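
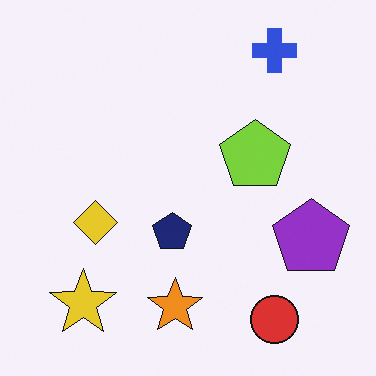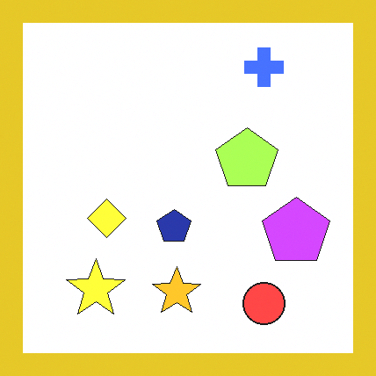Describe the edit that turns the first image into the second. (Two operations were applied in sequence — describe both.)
It was substantially brightened, then framed with a yellow border.

Every pixel — background and shapes alike — is uniformly brightened. A solid yellow frame runs around the edge of the second image, with the content slightly shrunk inside it.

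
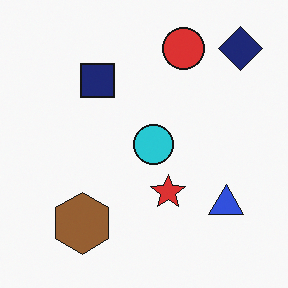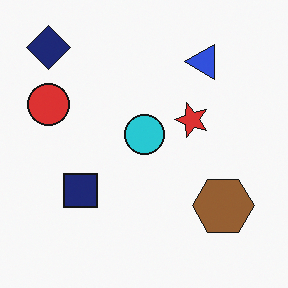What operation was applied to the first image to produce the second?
The second image is the first rotated 90° counter-clockwise.

The navy diamond sits in the top-right of the first image and the top-left of the second — consistent with a whole-image 90° counter-clockwise rotation.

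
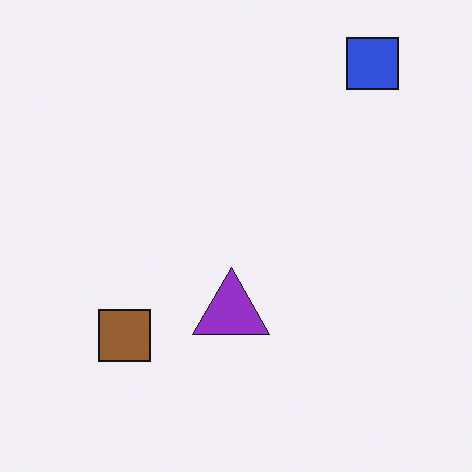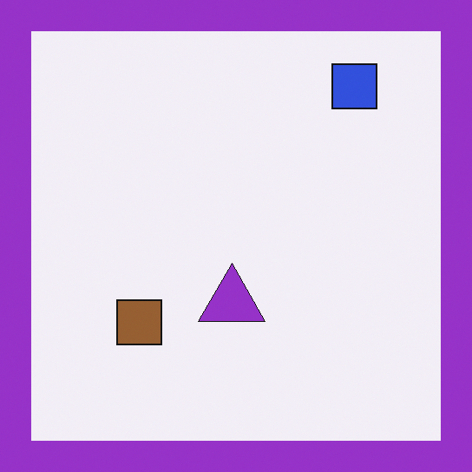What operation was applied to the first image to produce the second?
Framed with a purple border.

A solid purple frame runs around the edge of the second image, with the content slightly shrunk inside it.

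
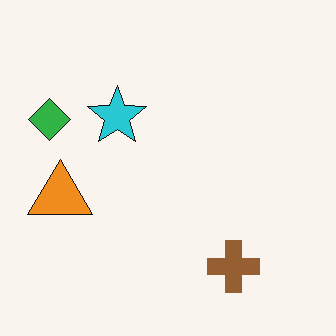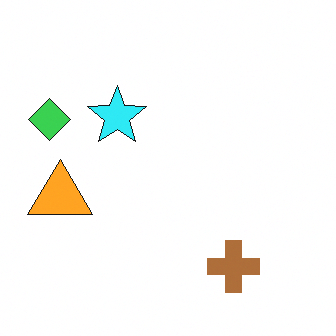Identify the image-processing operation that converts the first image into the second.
It was slightly brightened.

Every pixel — background and shapes alike — is uniformly brightened.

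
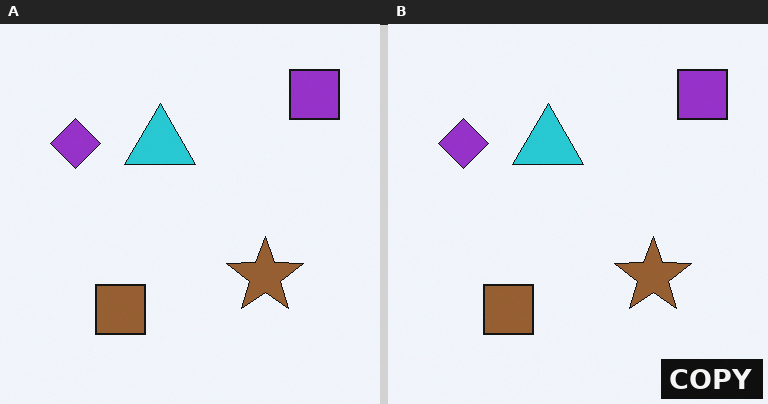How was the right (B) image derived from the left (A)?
The transformation is: watermarked with the text "COPY" in the lower-right corner.

A dark label reading "COPY" appears in the lower-right corner.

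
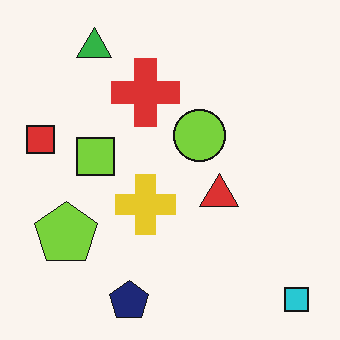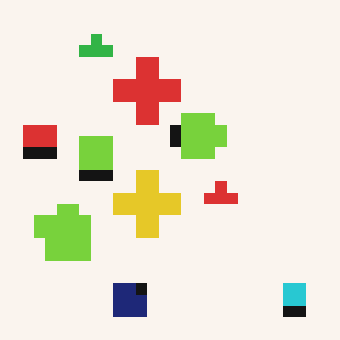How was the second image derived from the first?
The transformation is: coarsely pixelated.

Shapes are reduced to large square blocks; fine edges and outlines are lost — a downscale-then-upscale (mosaic) effect.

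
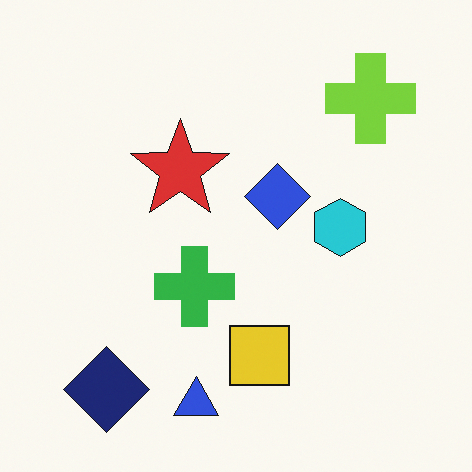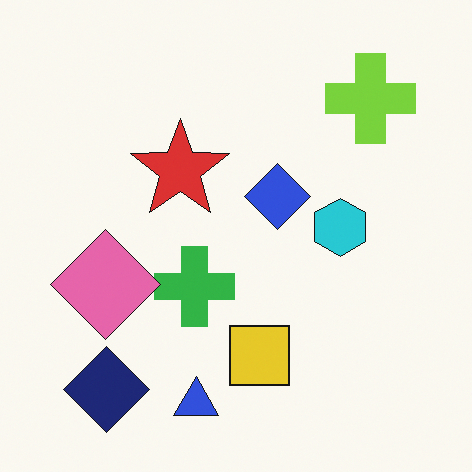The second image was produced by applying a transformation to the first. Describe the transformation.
The transformation is: overlaid with an additional pink diamond.

A pink diamond appears in the second image that is absent from the first.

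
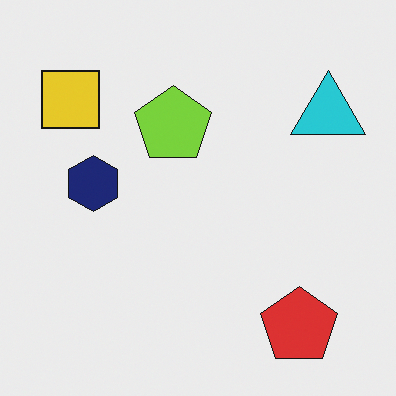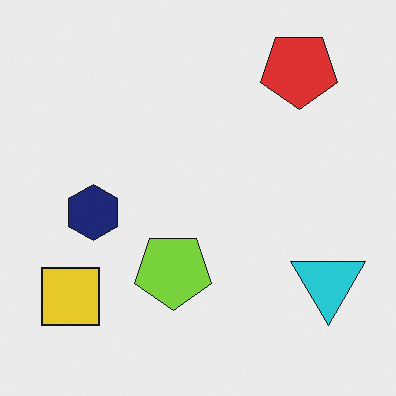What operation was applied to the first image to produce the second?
Flipped vertically (top ↔ bottom).

The red pentagon is in the bottom-right of the first image and the top-right of the second — shapes on opposite sides of the horizontal midline have swapped in a mirror flip.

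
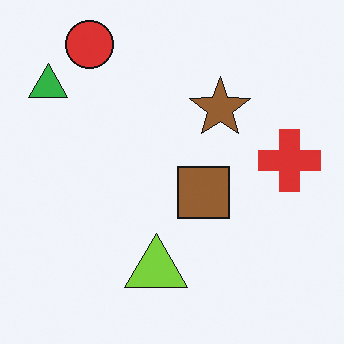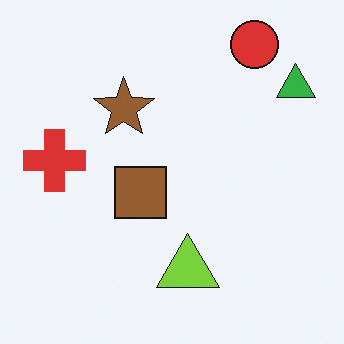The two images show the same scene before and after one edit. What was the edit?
The transformation is: flipped horizontally (left ↔ right).

The green triangle is in the top-left of the first image and the top-right of the second — shapes on opposite sides of the vertical midline have swapped in a mirror flip.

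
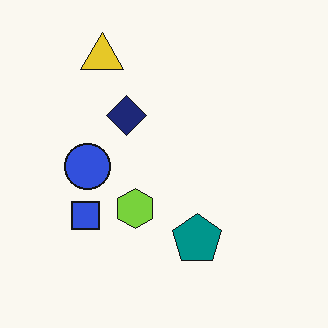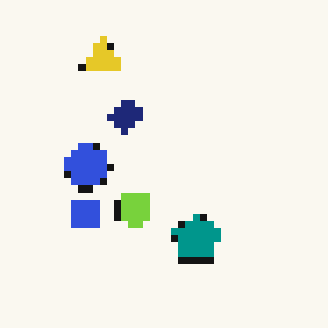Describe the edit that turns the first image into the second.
Moderately pixelated.

Shapes are reduced to large square blocks; fine edges and outlines are lost — a downscale-then-upscale (mosaic) effect.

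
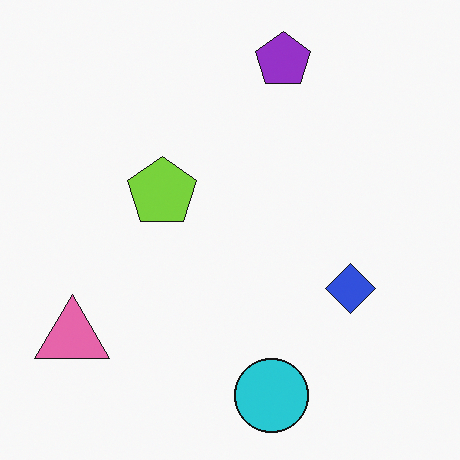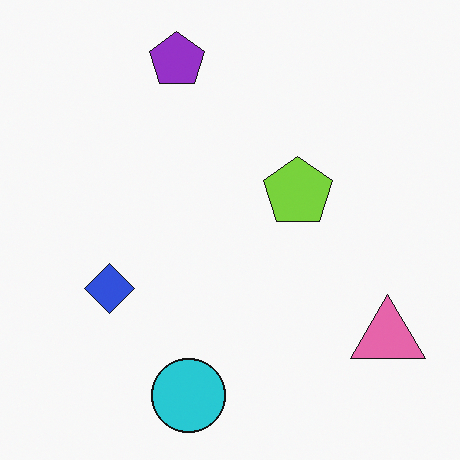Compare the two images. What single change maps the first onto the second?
The second image is the first flipped horizontally (left ↔ right).

The pink triangle is in the bottom-left of the first image and the bottom-right of the second — shapes on opposite sides of the vertical midline have swapped in a mirror flip.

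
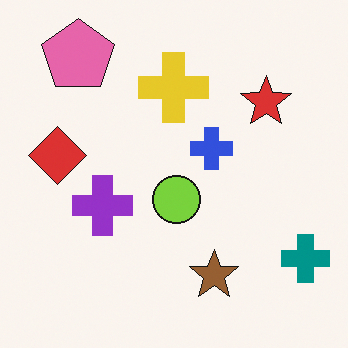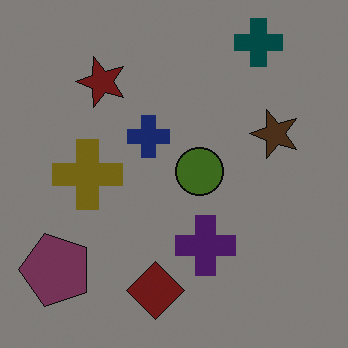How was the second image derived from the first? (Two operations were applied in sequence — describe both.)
The transformation is: substantially darkened, then rotated 90° counter-clockwise.

Every pixel — background and shapes alike — is uniformly darkened. The teal cross sits in the bottom-right of the first image and the top-right of the second — consistent with a whole-image 90° counter-clockwise rotation.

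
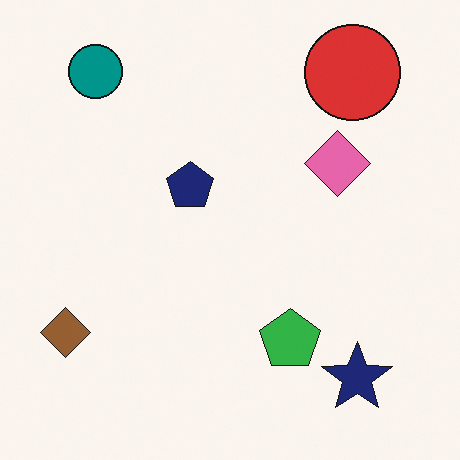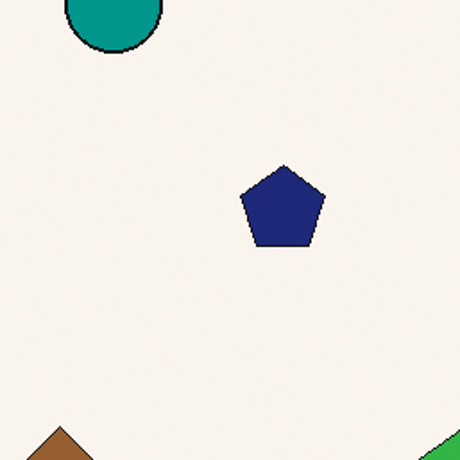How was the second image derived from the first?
This is the original image cropped tightly and scaled back up.

The visible shapes are larger and the field of view is narrower; shapes near the original edges may be partly or wholly outside the frame — a crop-and-rescale.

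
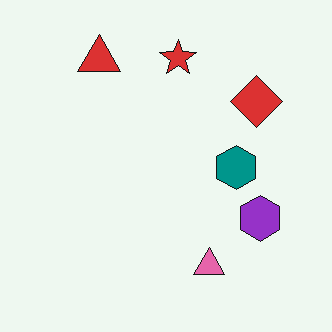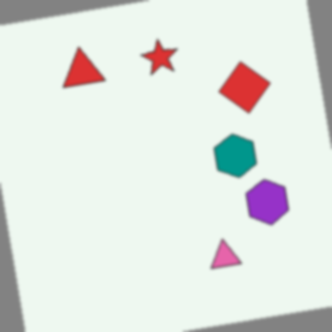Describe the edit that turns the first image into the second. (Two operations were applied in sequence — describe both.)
The second image is the first rotated counter-clockwise by a small amount, then lightly blurred.

Every shape is tilted by the same angle and the image corners show triangular fill wedges — a whole-image rotation by a non-right angle. Shape edges and outlines are uniformly softened across the whole image.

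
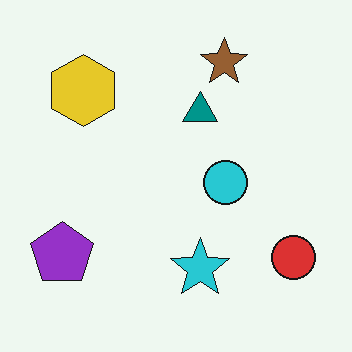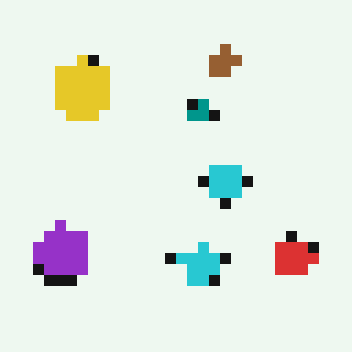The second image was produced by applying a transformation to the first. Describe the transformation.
Coarsely pixelated.

Shapes are reduced to large square blocks; fine edges and outlines are lost — a downscale-then-upscale (mosaic) effect.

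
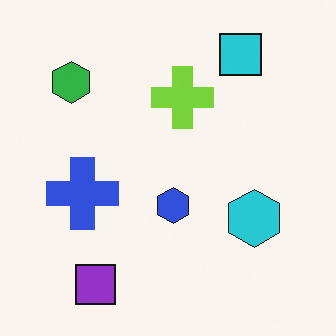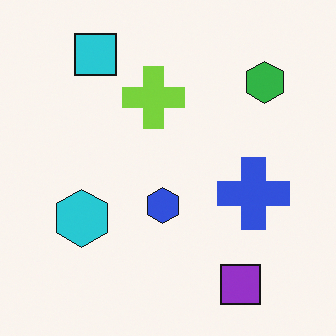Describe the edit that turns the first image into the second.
The second image is the first flipped horizontally (left ↔ right).

The green hexagon is in the top-left of the first image and the top-right of the second — shapes on opposite sides of the vertical midline have swapped in a mirror flip.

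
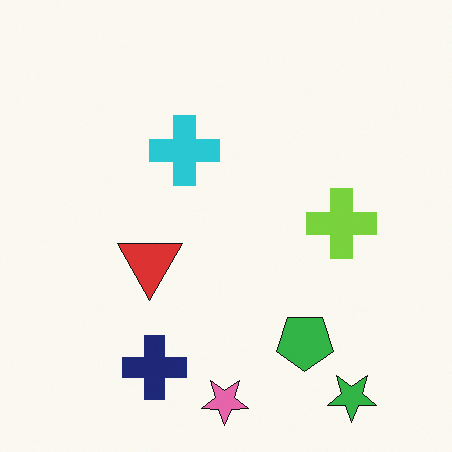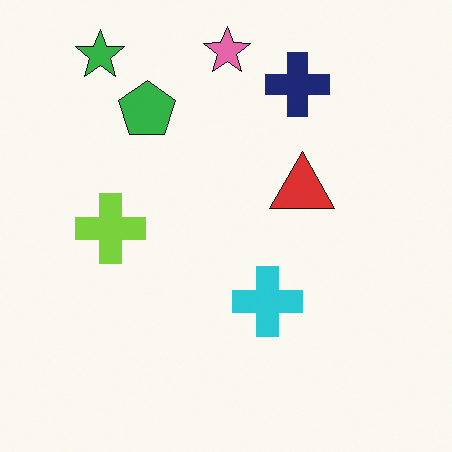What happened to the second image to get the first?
The image was rotated 180°.

The green star sits in the top-left of the second image and the bottom-right of the first — consistent with a whole-image 180° rotation.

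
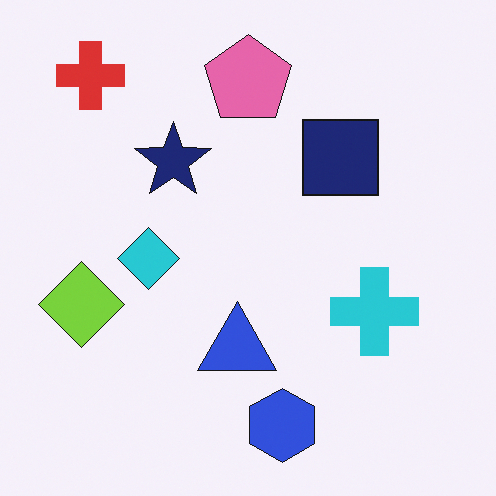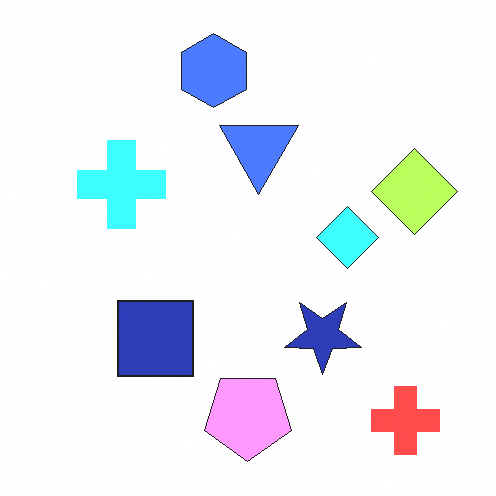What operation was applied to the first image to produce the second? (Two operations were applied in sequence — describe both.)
This is the original image substantially brightened, then rotated 180°.

Every pixel — background and shapes alike — is uniformly brightened. The red cross sits in the top-left of the first image and the bottom-right of the second — consistent with a whole-image 180° rotation.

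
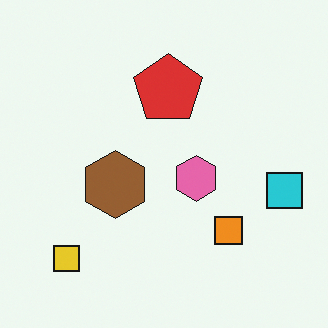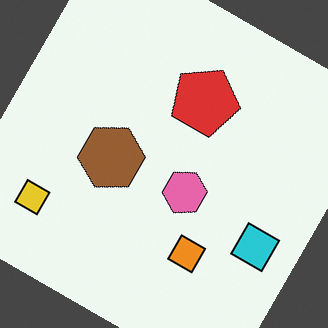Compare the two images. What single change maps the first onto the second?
This is the original image rotated clockwise by a clearly visible amount.

Every shape is tilted by the same angle and the image corners show triangular fill wedges — a whole-image rotation by a non-right angle.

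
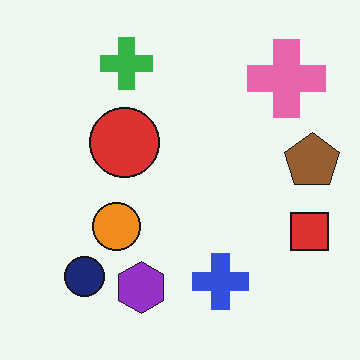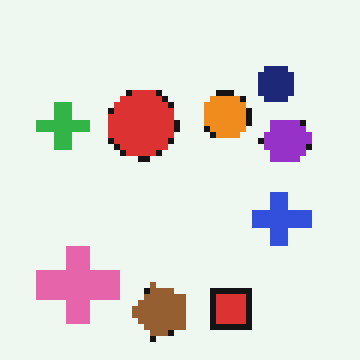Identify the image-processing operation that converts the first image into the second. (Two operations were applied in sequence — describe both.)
The second image is the first transposed (reflected across the top-left ↔ bottom-right diagonal), then pixelated into visible square blocks.

Shapes have swapped their row and column positions — what was in the top-right is now in the bottom-left — a diagonal reflection. Shapes are reduced to large square blocks; fine edges and outlines are lost — a downscale-then-upscale (mosaic) effect.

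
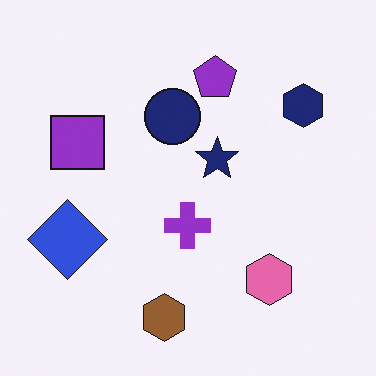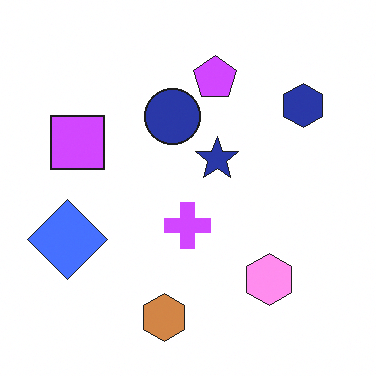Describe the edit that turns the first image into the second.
It was brightened a lot.

Every pixel — background and shapes alike — is uniformly brightened.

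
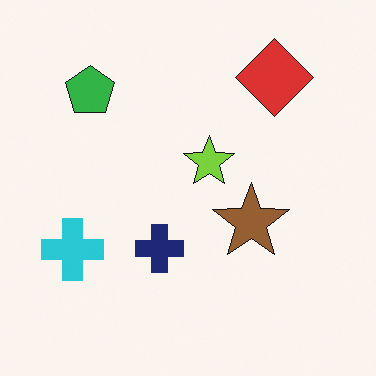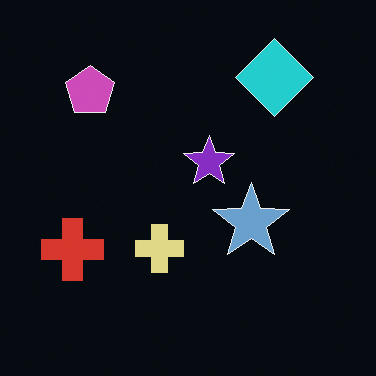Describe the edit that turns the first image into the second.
Color-inverted (negative).

The light background has become dark and every shape's color is its complement — a photographic negative.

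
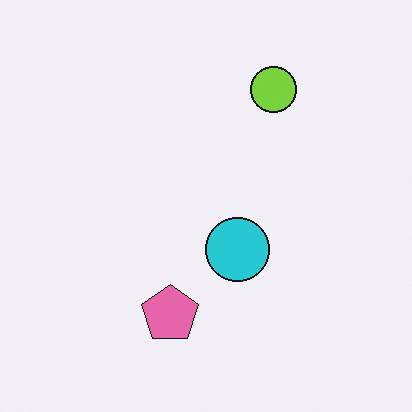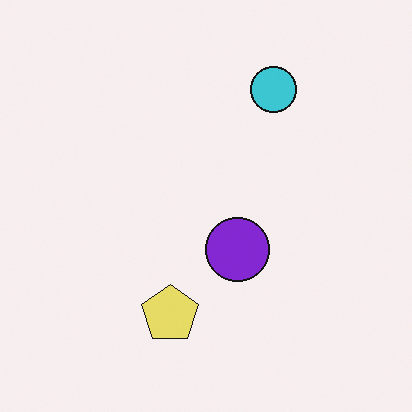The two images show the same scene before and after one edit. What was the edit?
This is the original image hue-shifted noticeably.

Every shape's color has rotated by the same amount around the hue wheel — a uniform hue shift.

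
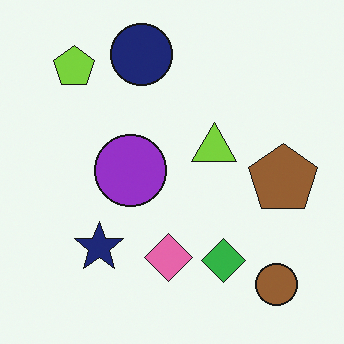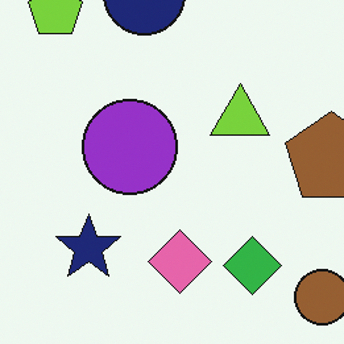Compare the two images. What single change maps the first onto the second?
It was cropped to a modestly smaller region and rescaled.

The visible shapes are larger and the field of view is narrower; shapes near the original edges may be partly or wholly outside the frame — a crop-and-rescale.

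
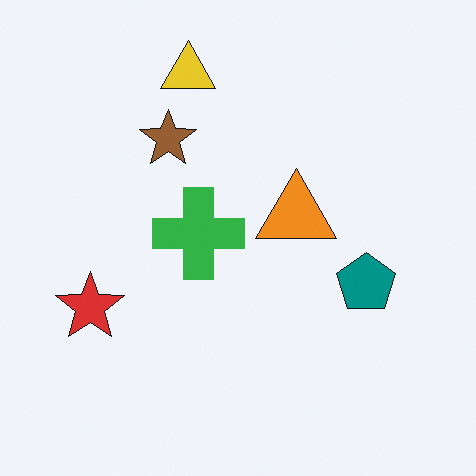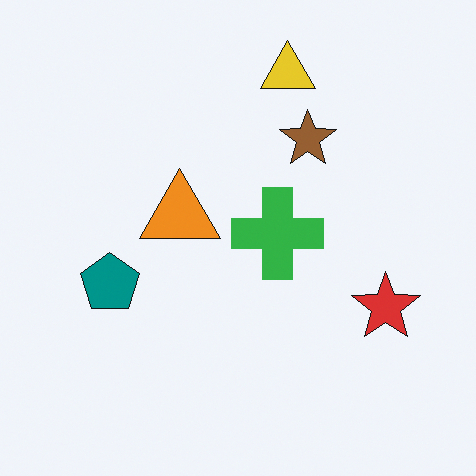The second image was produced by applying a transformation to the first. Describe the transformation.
This is the original image flipped horizontally (left ↔ right).

The red star is in the left of the first image and the right of the second — shapes on opposite sides of the vertical midline have swapped in a mirror flip.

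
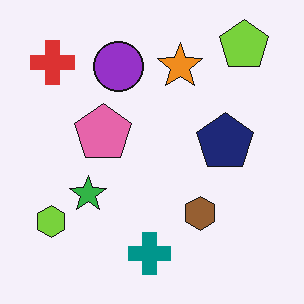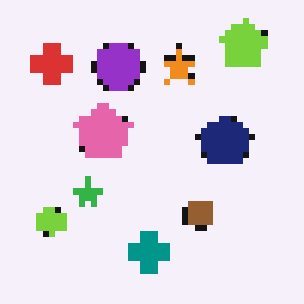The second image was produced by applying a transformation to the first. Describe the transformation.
It was pixelated into visible square blocks.

Shapes are reduced to large square blocks; fine edges and outlines are lost — a downscale-then-upscale (mosaic) effect.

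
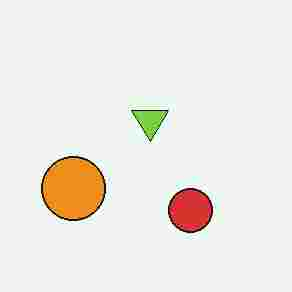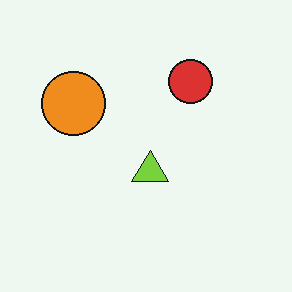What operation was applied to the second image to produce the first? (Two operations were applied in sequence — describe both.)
The transformation is: flipped vertically (top ↔ bottom), then heavily JPEG-compressed with obvious blocking artifacts.

The red circle is in the top of the second image and the bottom of the first — shapes on opposite sides of the horizontal midline have swapped in a mirror flip. Blocky 8×8 compression artifacts appear around shape edges and the flat background shows ringing — characteristic JPEG degradation.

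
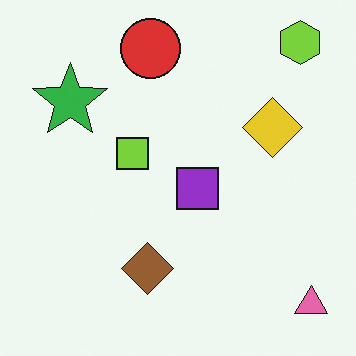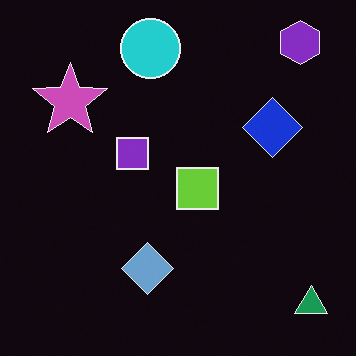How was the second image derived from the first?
Color-inverted (negative).

The light background has become dark and every shape's color is its complement — a photographic negative.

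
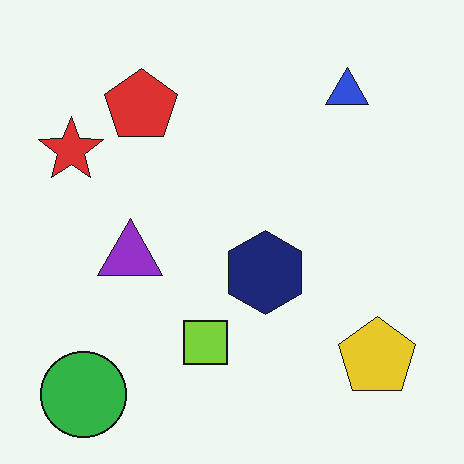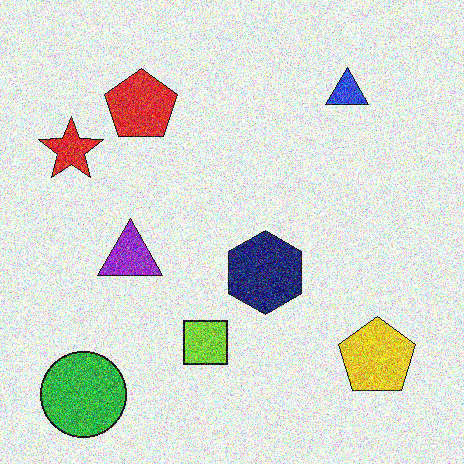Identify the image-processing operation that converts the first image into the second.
The image was degraded with heavy additive noise.

Random speckle covers the whole image, including the flat background.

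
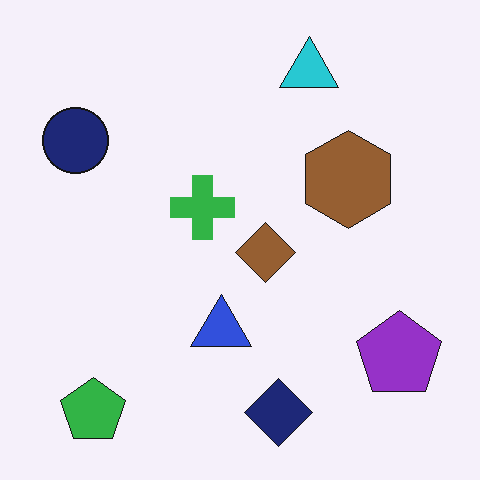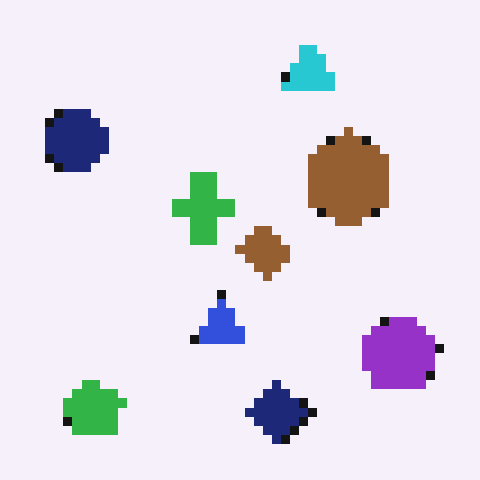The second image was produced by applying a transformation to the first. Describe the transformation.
This is the original image coarsely pixelated.

Shapes are reduced to large square blocks; fine edges and outlines are lost — a downscale-then-upscale (mosaic) effect.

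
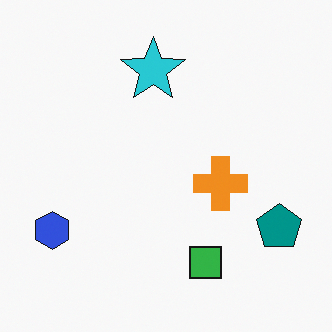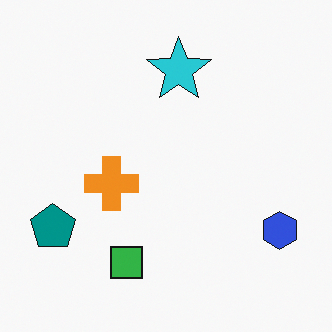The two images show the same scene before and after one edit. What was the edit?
It was flipped horizontally (left ↔ right).

The blue hexagon is in the bottom-left of the first image and the bottom-right of the second — shapes on opposite sides of the vertical midline have swapped in a mirror flip.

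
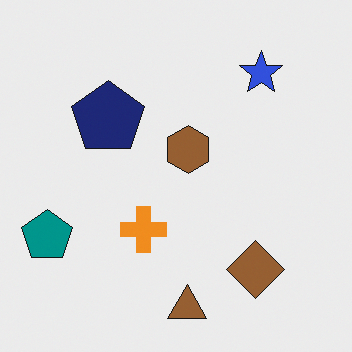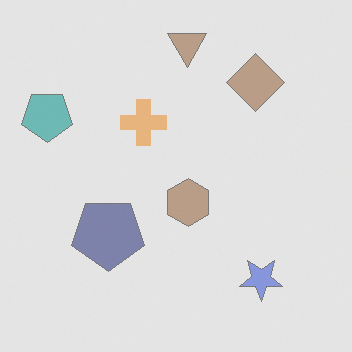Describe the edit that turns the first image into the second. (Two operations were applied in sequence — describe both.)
The second image is the first given much lower contrast, then flipped vertically (top ↔ bottom).

Tones are pushed toward mid-grey across the whole image — a global contrast change. The brown triangle is in the bottom of the first image and the top of the second — shapes on opposite sides of the horizontal midline have swapped in a mirror flip.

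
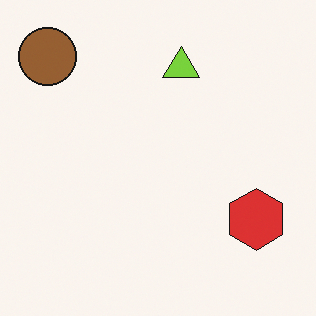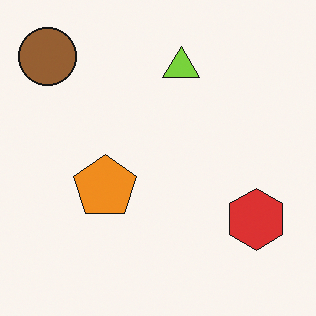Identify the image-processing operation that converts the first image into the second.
The second image is the first overlaid with an additional orange pentagon.

An orange pentagon appears in the second image that is absent from the first.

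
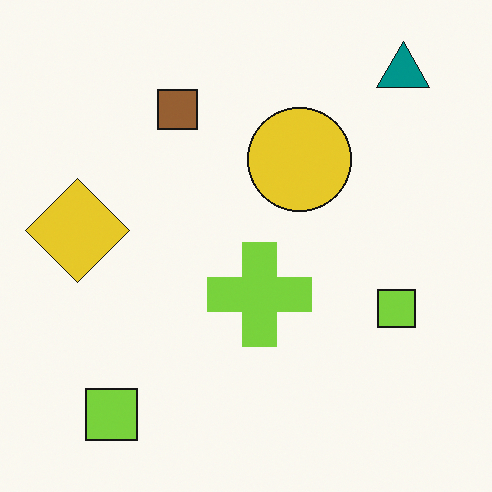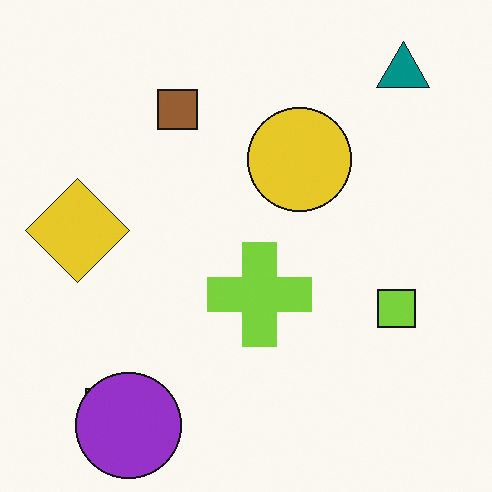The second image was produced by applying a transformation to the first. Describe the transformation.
Overlaid with an additional purple circle.

A purple circle appears in the second image that is absent from the first.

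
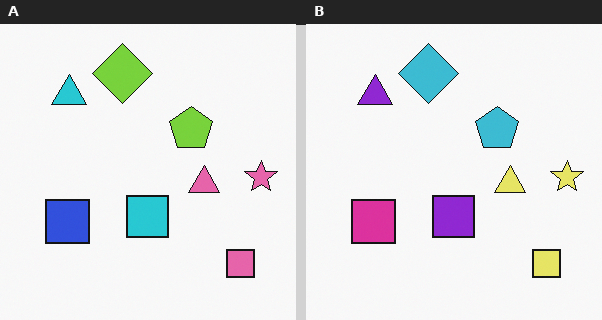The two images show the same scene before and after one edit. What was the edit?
Hue-shifted noticeably.

Every shape's color has rotated by the same amount around the hue wheel — a uniform hue shift.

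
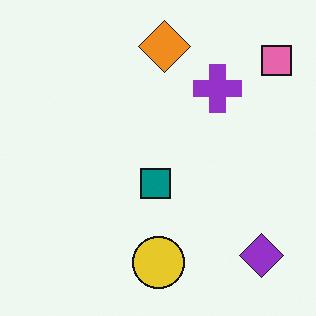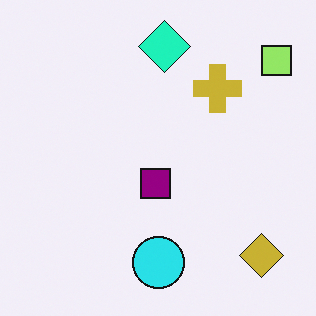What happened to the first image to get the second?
The transformation is: hue-shifted noticeably.

Every shape's color has rotated by the same amount around the hue wheel — a uniform hue shift.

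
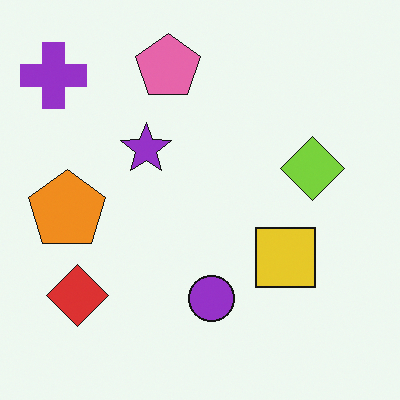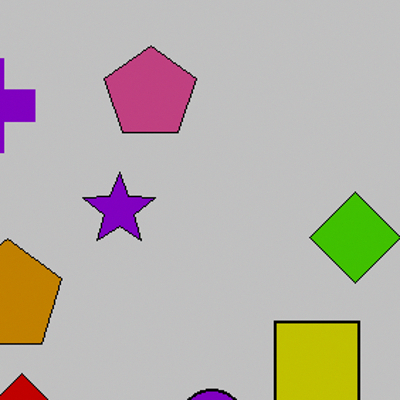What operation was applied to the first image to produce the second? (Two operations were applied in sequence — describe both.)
The transformation is: heavily posterized to just a handful of flat colors, then cropped slightly and scaled back up.

Each flat color has snapped to a coarser quantized level — most visibly, the near-white background has dropped to a flat grey. The visible shapes are larger and the field of view is narrower; shapes near the original edges may be partly or wholly outside the frame — a crop-and-rescale.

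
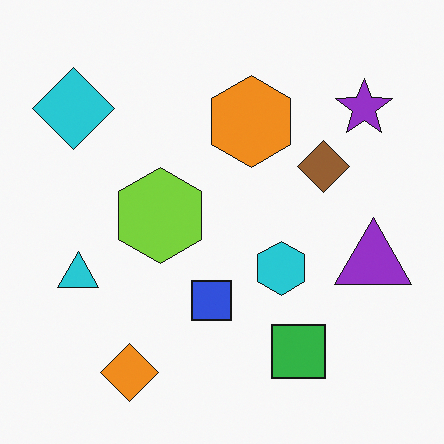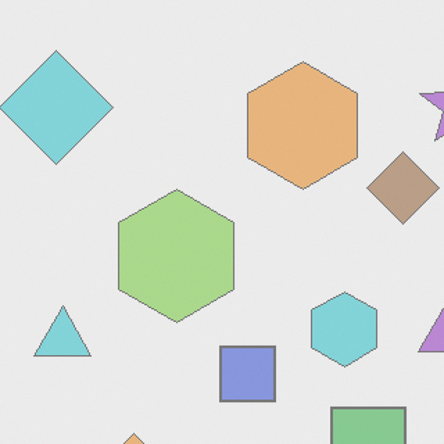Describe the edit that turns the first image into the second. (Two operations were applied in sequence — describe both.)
Cropped slightly and scaled back up, then given much lower contrast.

The visible shapes are larger and the field of view is narrower; shapes near the original edges may be partly or wholly outside the frame — a crop-and-rescale. Tones are pushed toward mid-grey across the whole image — a global contrast change.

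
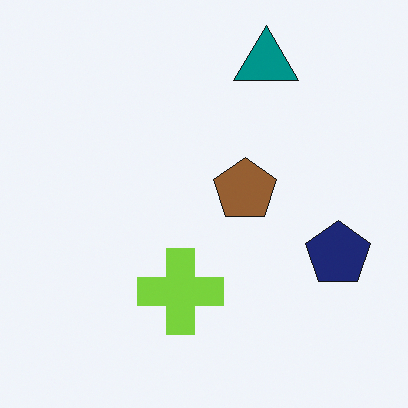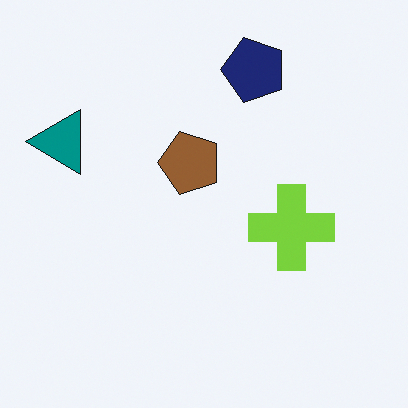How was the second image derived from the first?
The transformation is: rotated 90° counter-clockwise.

The teal triangle sits in the top of the first image and the left of the second — consistent with a whole-image 90° counter-clockwise rotation.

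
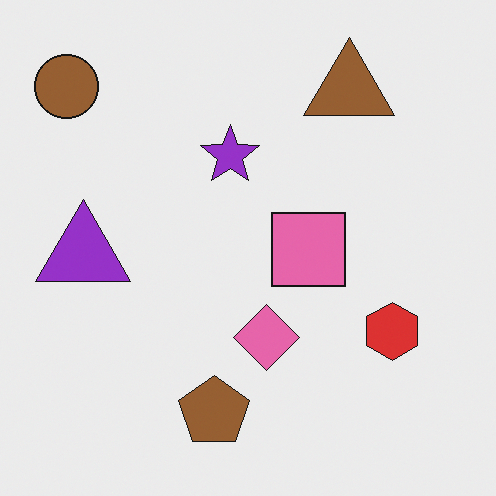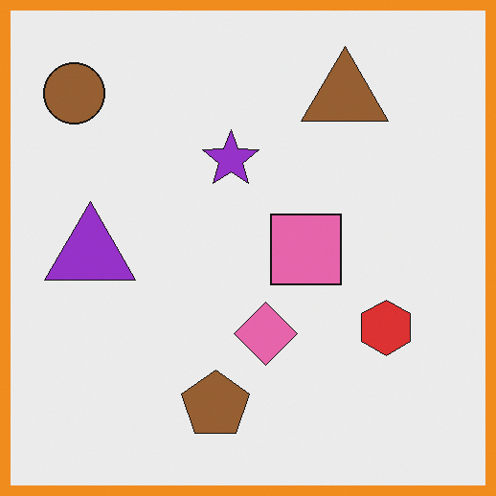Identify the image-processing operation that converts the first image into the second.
The image was framed with a orange border.

A solid orange frame runs around the edge of the second image, with the content slightly shrunk inside it.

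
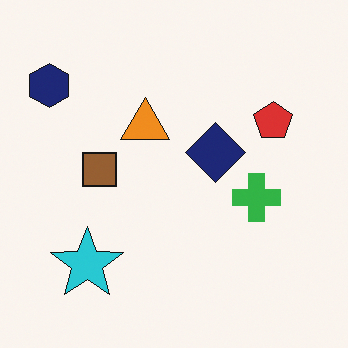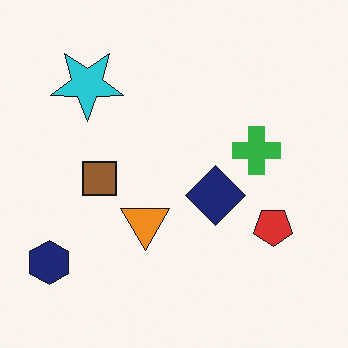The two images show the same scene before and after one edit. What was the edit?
It was flipped vertically (top ↔ bottom).

The cyan star is in the bottom-left of the first image and the top-left of the second — shapes on opposite sides of the horizontal midline have swapped in a mirror flip.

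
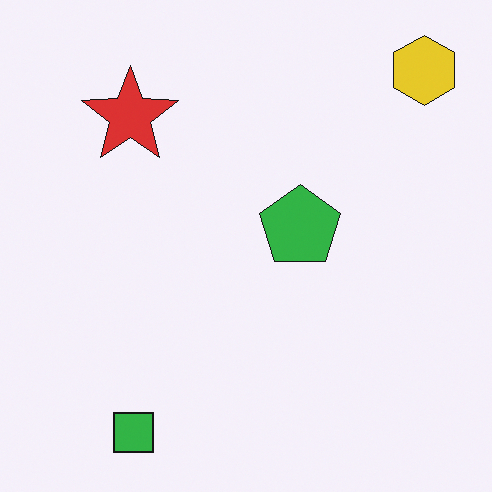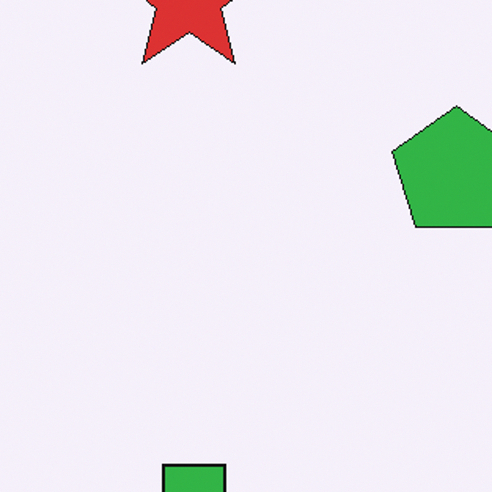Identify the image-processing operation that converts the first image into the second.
This is the original image cropped slightly and scaled back up.

The visible shapes are larger and the field of view is narrower; shapes near the original edges may be partly or wholly outside the frame — a crop-and-rescale.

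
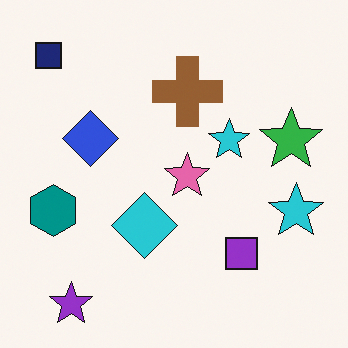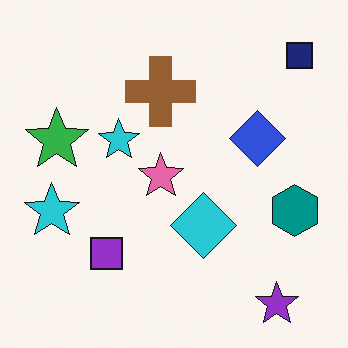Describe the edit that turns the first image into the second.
The transformation is: flipped horizontally (left ↔ right).

The navy square is in the top-left of the first image and the top-right of the second — shapes on opposite sides of the vertical midline have swapped in a mirror flip.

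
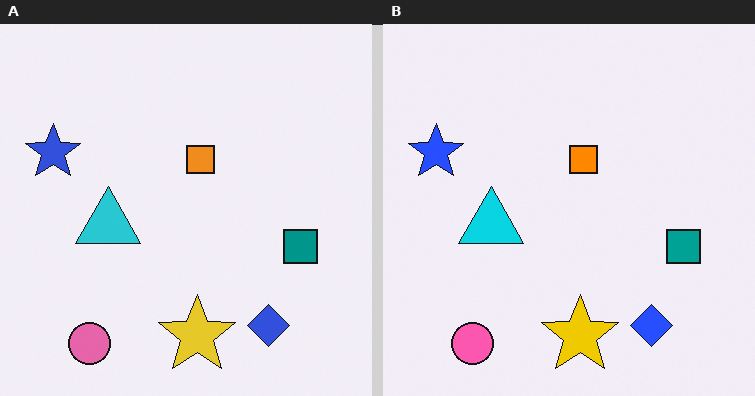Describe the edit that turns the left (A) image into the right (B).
Slightly oversaturated.

All colors are more vivid — a global saturation change.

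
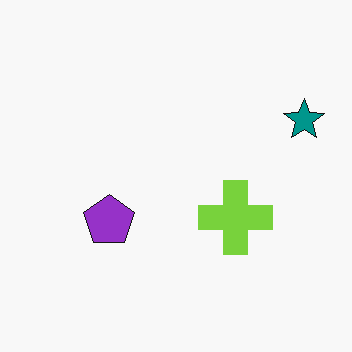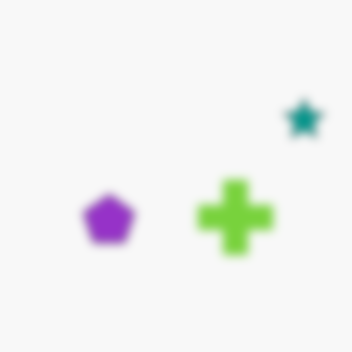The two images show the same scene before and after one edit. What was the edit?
The transformation is: strongly gaussian-blurred.

Shape edges and outlines are uniformly softened across the whole image.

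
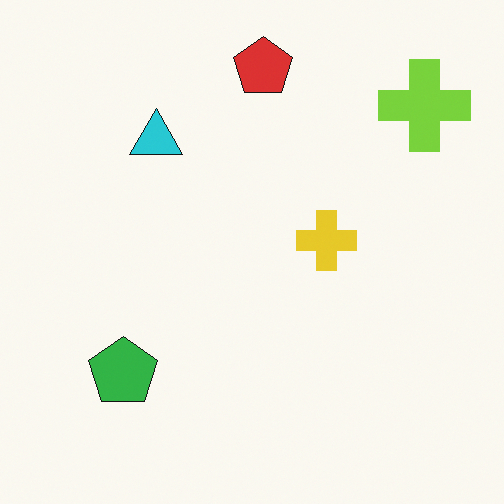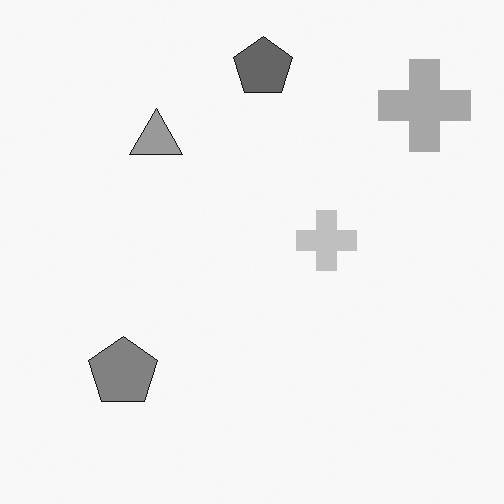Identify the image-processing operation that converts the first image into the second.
Converted to grayscale.

All color is removed — every shape is now a shade of grey.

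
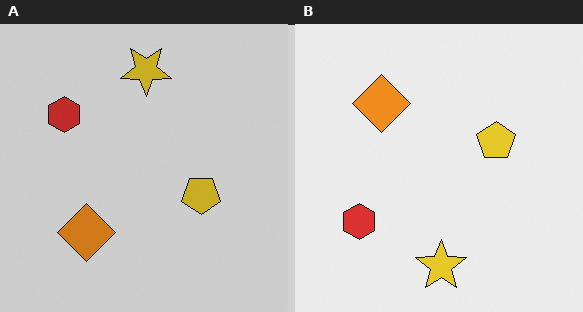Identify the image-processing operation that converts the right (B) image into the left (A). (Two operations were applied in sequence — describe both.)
The transformation is: darkened a little, then flipped vertically (top ↔ bottom).

Every pixel — background and shapes alike — is uniformly darkened. The yellow star is in the bottom of the right (B) image and the top of the left (A) — shapes on opposite sides of the horizontal midline have swapped in a mirror flip.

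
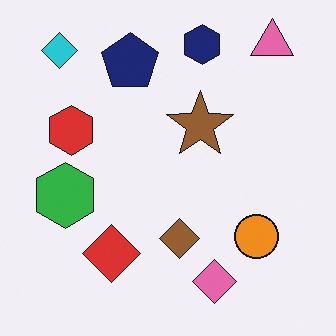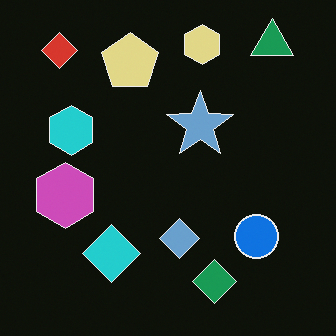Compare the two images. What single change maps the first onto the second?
Color-inverted (negative).

The light background has become dark and every shape's color is its complement — a photographic negative.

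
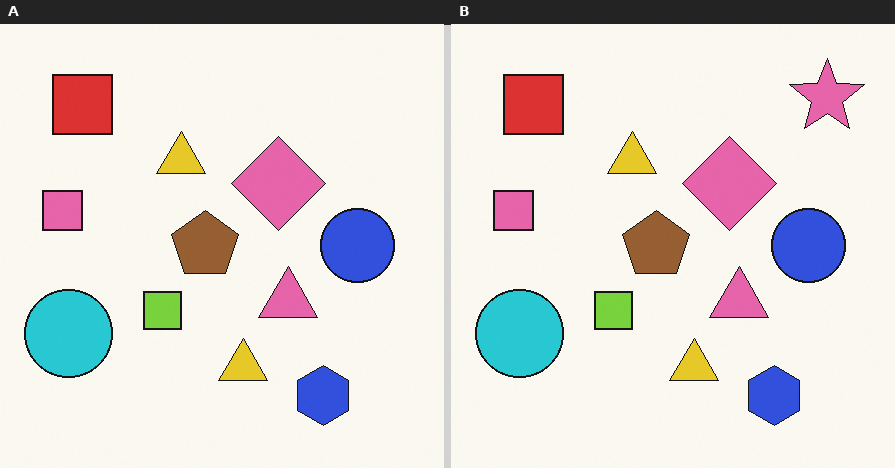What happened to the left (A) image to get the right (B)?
This is the original image overlaid with an additional pink star.

A pink star appears in the right (B) image that is absent from the left (A).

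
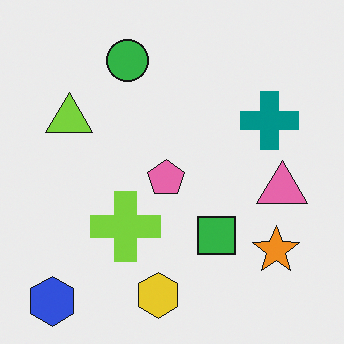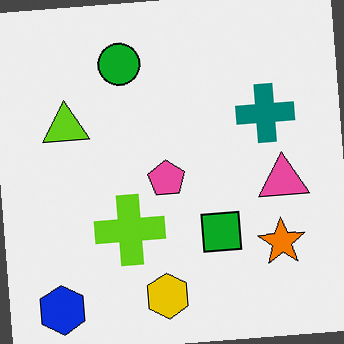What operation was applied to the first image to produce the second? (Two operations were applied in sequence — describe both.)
The second image is the first given slightly increased contrast, then rotated counter-clockwise by a slight angle.

Tones are pushed away from mid-grey across the whole image — a global contrast change. Every shape is tilted by the same angle and the image corners show triangular fill wedges — a whole-image rotation by a non-right angle.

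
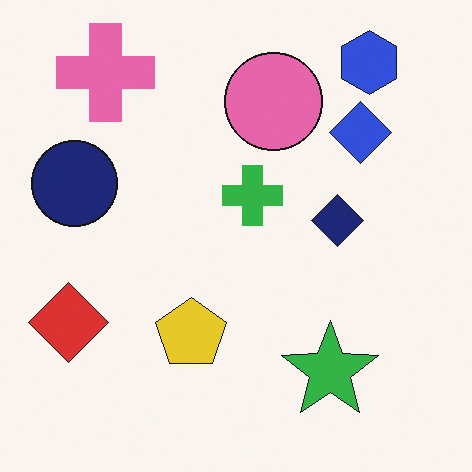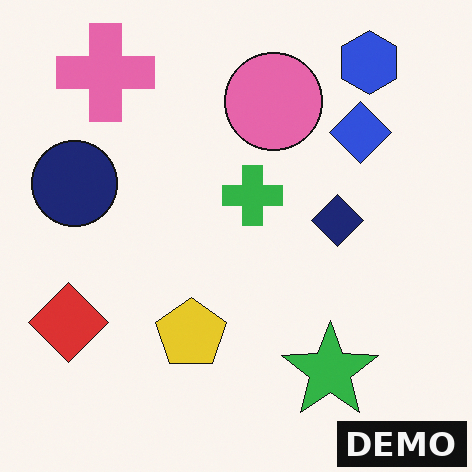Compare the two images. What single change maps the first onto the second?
The second image is the first watermarked with the text "DEMO" in the lower-right corner.

A dark label reading "DEMO" appears in the lower-right corner.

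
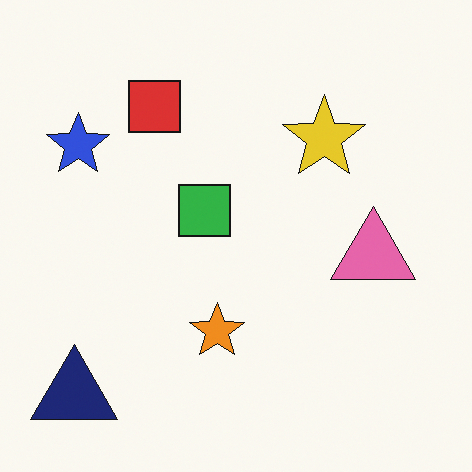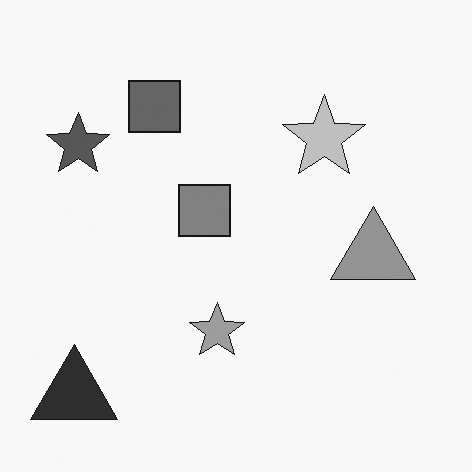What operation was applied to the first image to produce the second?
The second image is the first converted to grayscale.

All color is removed — every shape is now a shade of grey.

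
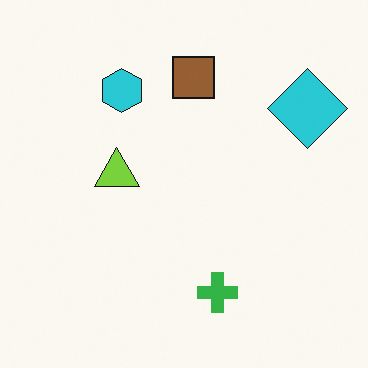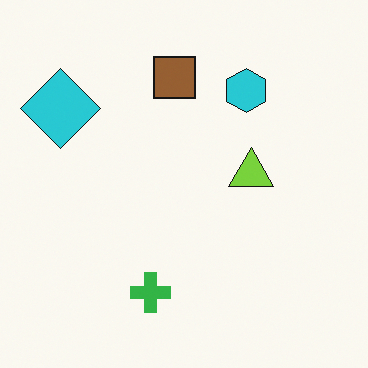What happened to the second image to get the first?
The transformation is: flipped horizontally (left ↔ right).

The cyan diamond is in the top-left of the second image and the top-right of the first — shapes on opposite sides of the vertical midline have swapped in a mirror flip.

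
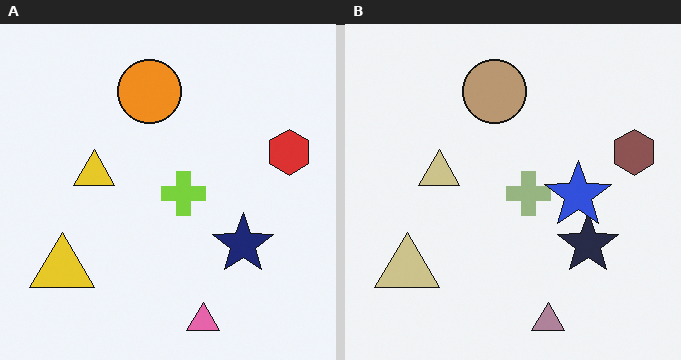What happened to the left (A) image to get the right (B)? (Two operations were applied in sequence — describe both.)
The transformation is: heavily desaturated, then overlaid with an additional blue star.

All colors are more muted and greyish — a global saturation change. A blue star appears in the right (B) image that is absent from the left (A).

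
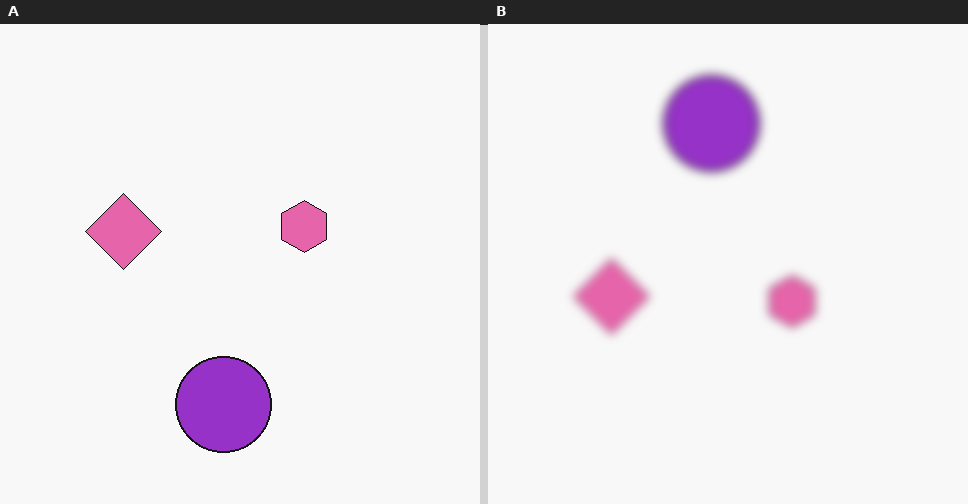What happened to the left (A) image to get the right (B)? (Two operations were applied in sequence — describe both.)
The image was noticeably gaussian-blurred, then flipped vertically (top ↔ bottom).

Shape edges and outlines are uniformly softened across the whole image. The purple circle is in the bottom of the left (A) image and the top of the right (B) — shapes on opposite sides of the horizontal midline have swapped in a mirror flip.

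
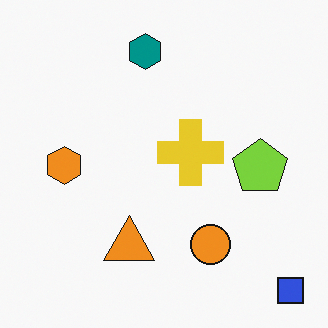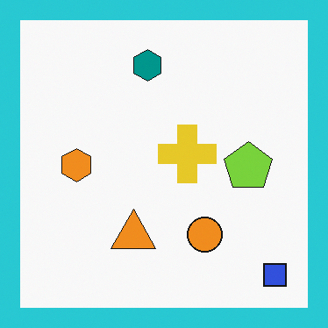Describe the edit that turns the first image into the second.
The image was framed with a cyan border.

A solid cyan frame runs around the edge of the second image, with the content slightly shrunk inside it.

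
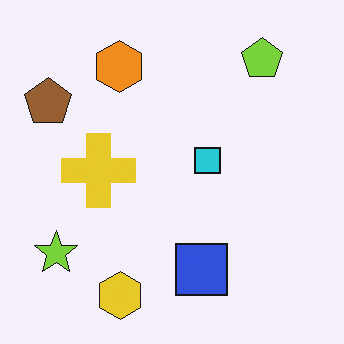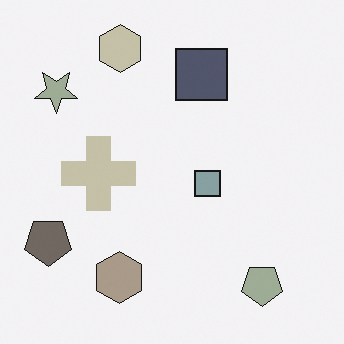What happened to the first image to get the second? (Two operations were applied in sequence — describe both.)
The second image is the first made much more muted (saturation change), then flipped vertically (top ↔ bottom).

All colors are more muted and greyish — a global saturation change. The yellow hexagon is in the bottom of the first image and the top of the second — shapes on opposite sides of the horizontal midline have swapped in a mirror flip.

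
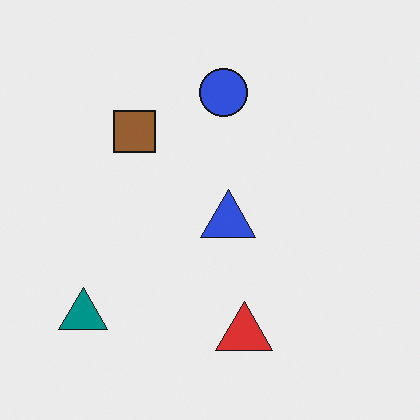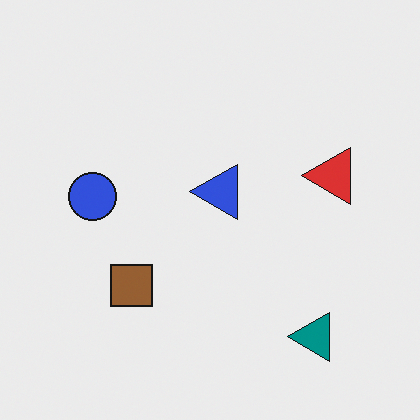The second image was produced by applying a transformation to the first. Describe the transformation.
The second image is the first rotated 90° counter-clockwise.

The teal triangle sits in the bottom-left of the first image and the bottom-right of the second — consistent with a whole-image 90° counter-clockwise rotation.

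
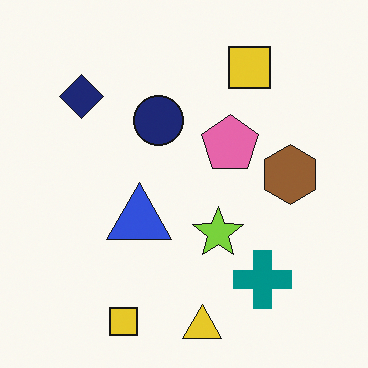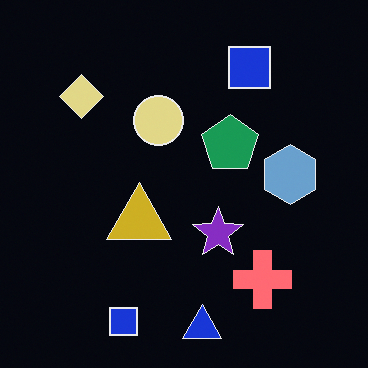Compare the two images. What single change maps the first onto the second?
It was color-inverted (negative).

The light background has become dark and every shape's color is its complement — a photographic negative.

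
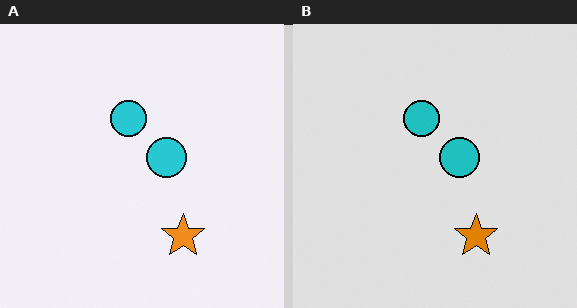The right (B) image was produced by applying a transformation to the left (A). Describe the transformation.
The right (B) image is the left (A) moderately posterized.

Each flat color has snapped to a coarser quantized level — most visibly, the near-white background has dropped to a flat grey.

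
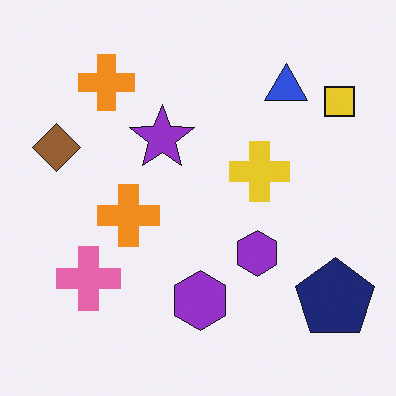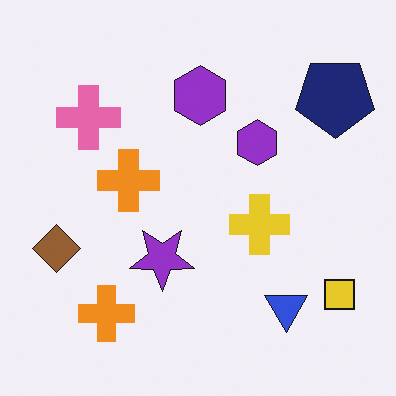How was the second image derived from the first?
The image was flipped vertically (top ↔ bottom).

The blue triangle is in the top-right of the first image and the bottom-right of the second — shapes on opposite sides of the horizontal midline have swapped in a mirror flip.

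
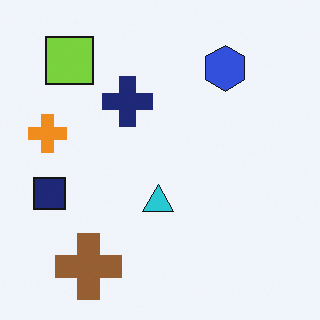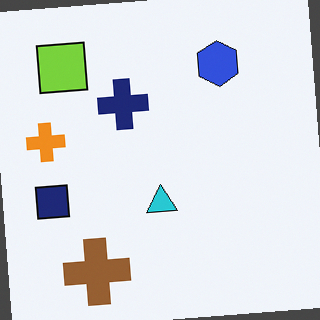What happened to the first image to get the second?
The image was rotated counter-clockwise by a few degrees.

Every shape is tilted by the same angle and the image corners show triangular fill wedges — a whole-image rotation by a non-right angle.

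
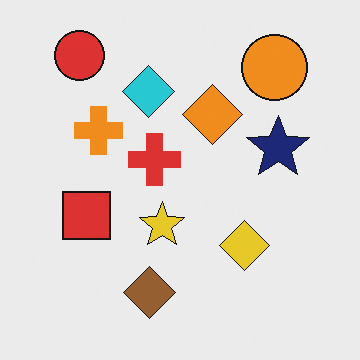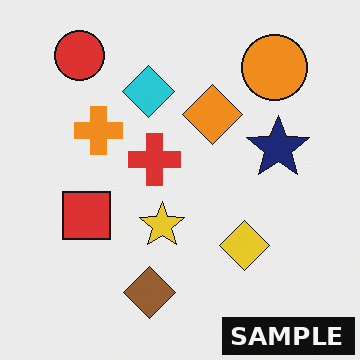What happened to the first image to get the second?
This is the original image watermarked with the text "SAMPLE" in the lower-right corner.

A dark label reading "SAMPLE" appears in the lower-right corner.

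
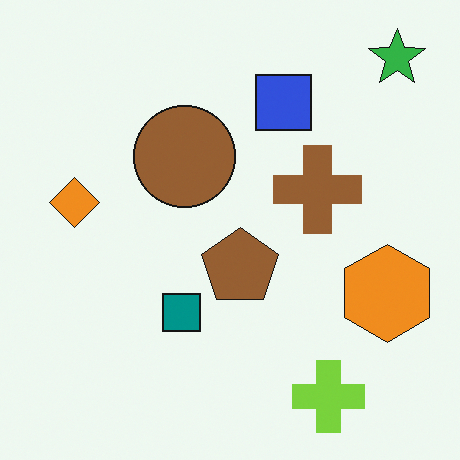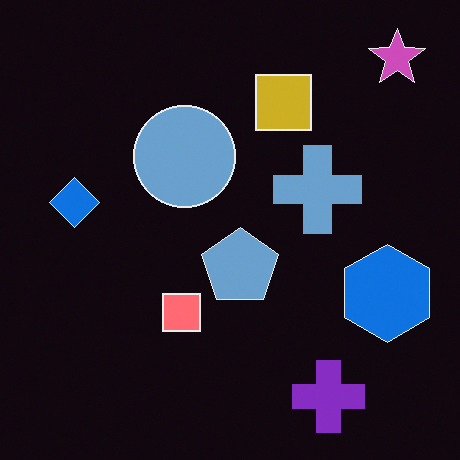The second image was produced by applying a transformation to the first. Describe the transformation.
The image was color-inverted (negative).

The light background has become dark and every shape's color is its complement — a photographic negative.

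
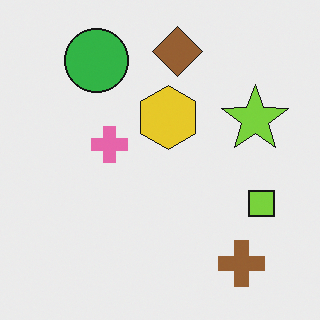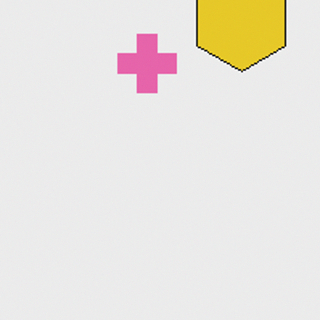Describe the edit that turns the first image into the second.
Cropped to a modestly smaller region and rescaled.

The visible shapes are larger and the field of view is narrower; shapes near the original edges may be partly or wholly outside the frame — a crop-and-rescale.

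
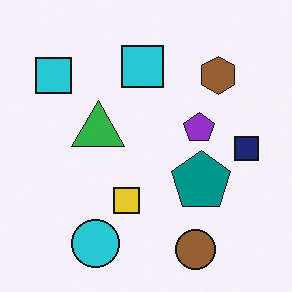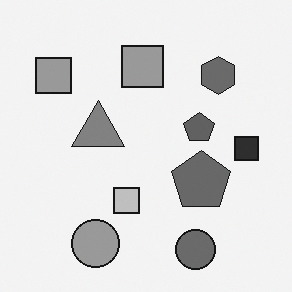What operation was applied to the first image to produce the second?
The second image is the first converted to grayscale.

All color is removed — every shape is now a shade of grey.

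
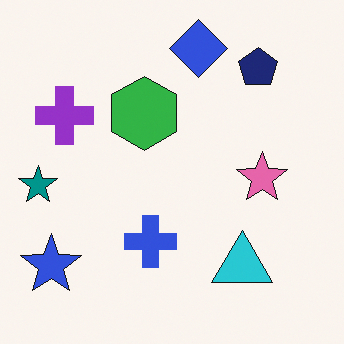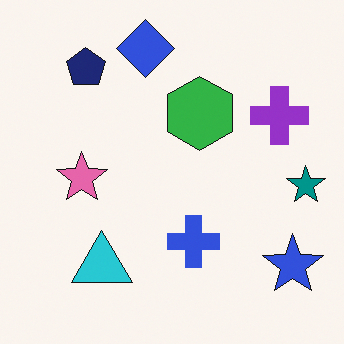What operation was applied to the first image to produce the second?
This is the original image flipped horizontally (left ↔ right).

The teal star is in the left of the first image and the right of the second — shapes on opposite sides of the vertical midline have swapped in a mirror flip.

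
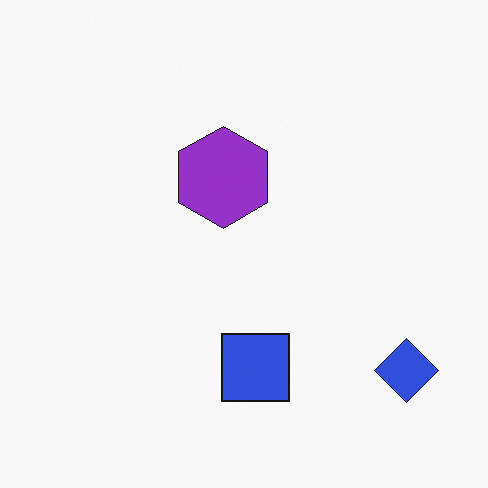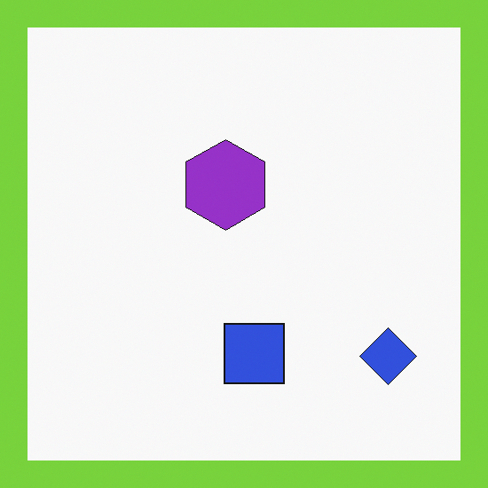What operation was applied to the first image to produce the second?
It was framed with a lime border.

A solid lime frame runs around the edge of the second image, with the content slightly shrunk inside it.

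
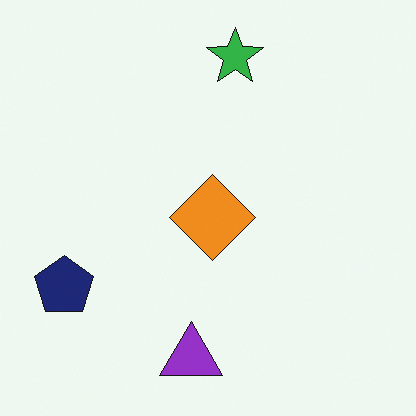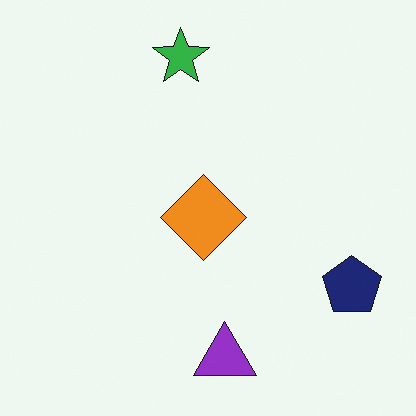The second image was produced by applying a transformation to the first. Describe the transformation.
The second image is the first flipped horizontally (left ↔ right).

The navy pentagon is in the bottom-left of the first image and the bottom-right of the second — shapes on opposite sides of the vertical midline have swapped in a mirror flip.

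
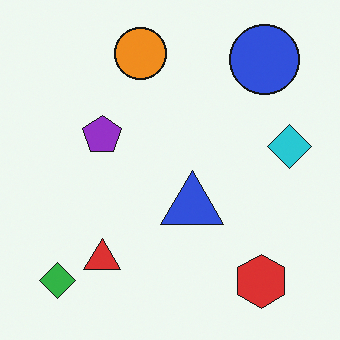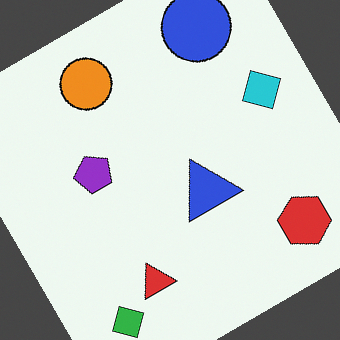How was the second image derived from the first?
The transformation is: rotated counter-clockwise by a large amount — several tens of degrees.

Every shape is tilted by the same angle and the image corners show triangular fill wedges — a whole-image rotation by a non-right angle.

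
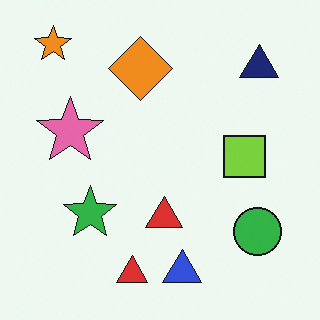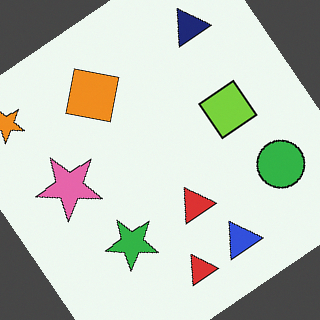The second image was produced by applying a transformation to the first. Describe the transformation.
This is the original image rotated counter-clockwise by a large amount — several tens of degrees.

Every shape is tilted by the same angle and the image corners show triangular fill wedges — a whole-image rotation by a non-right angle.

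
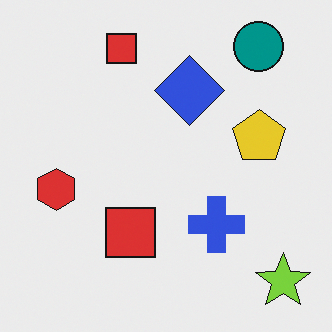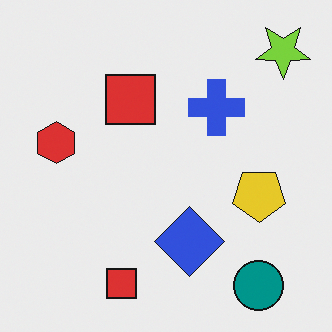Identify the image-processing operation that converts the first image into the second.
The second image is the first flipped vertically (top ↔ bottom).

The teal circle is in the top-right of the first image and the bottom-right of the second — shapes on opposite sides of the horizontal midline have swapped in a mirror flip.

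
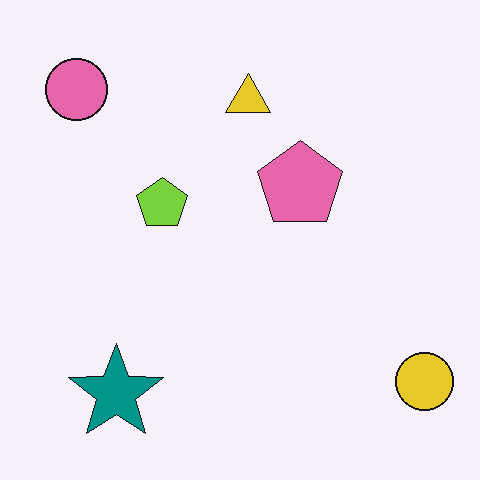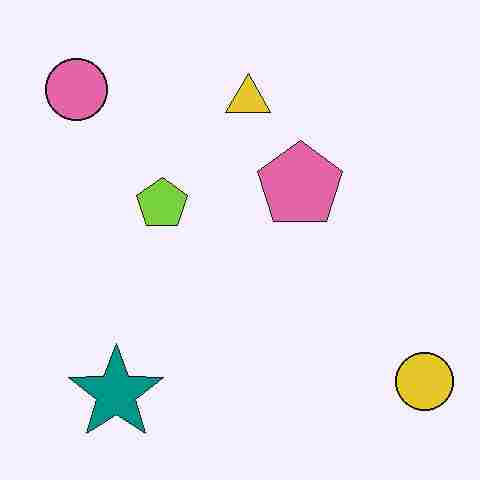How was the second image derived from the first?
The image was degraded with heavy JPEG compression.

Blocky 8×8 compression artifacts appear around shape edges and the flat background shows ringing — characteristic JPEG degradation.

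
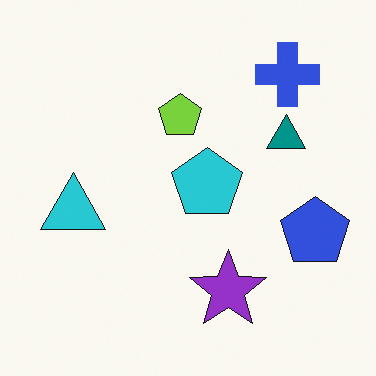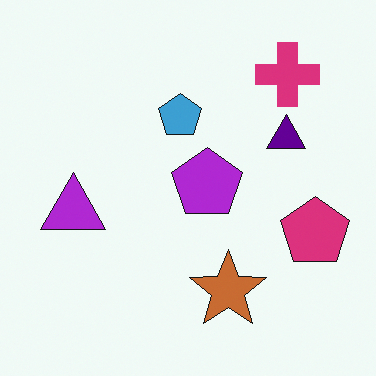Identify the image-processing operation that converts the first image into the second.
It was hue-shifted by a moderate amount.

Every shape's color has rotated by the same amount around the hue wheel — a uniform hue shift.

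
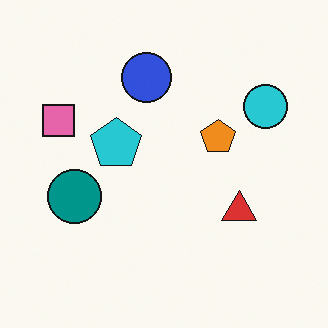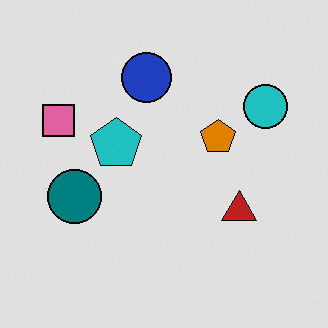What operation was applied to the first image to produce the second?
The transformation is: posterized to a reduced palette.

Each flat color has snapped to a coarser quantized level — most visibly, the near-white background has dropped to a flat grey.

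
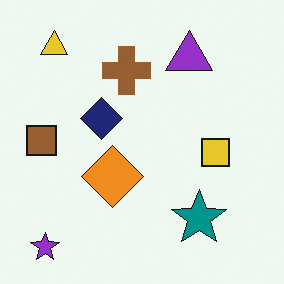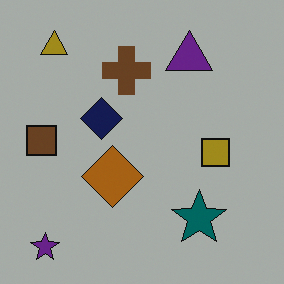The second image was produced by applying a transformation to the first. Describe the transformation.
The transformation is: darkened a lot.

Every pixel — background and shapes alike — is uniformly darkened.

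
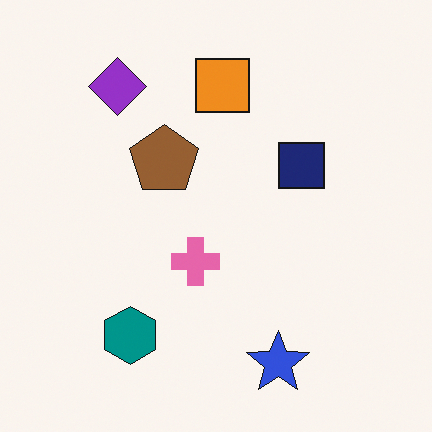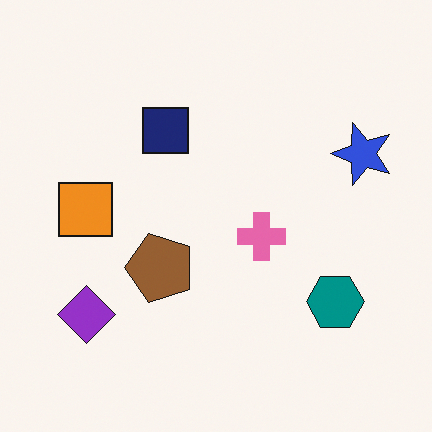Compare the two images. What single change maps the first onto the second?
This is the original image rotated 90° counter-clockwise.

The purple diamond sits in the top-left of the first image and the bottom-left of the second — consistent with a whole-image 90° counter-clockwise rotation.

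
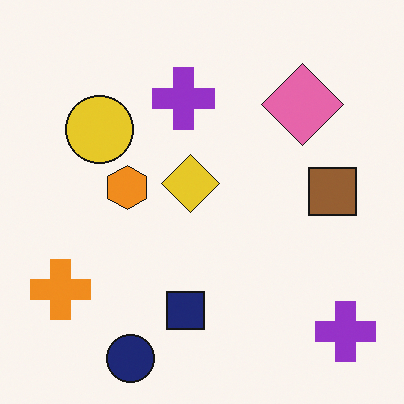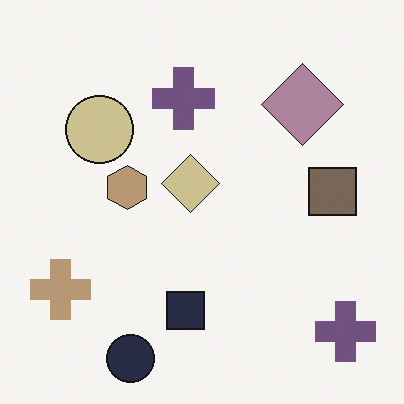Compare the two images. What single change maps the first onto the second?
The image was made much more muted (saturation change).

All colors are more muted and greyish — a global saturation change.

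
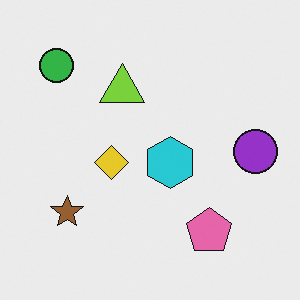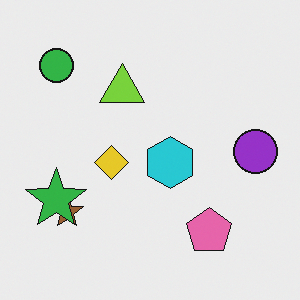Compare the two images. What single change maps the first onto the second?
The transformation is: overlaid with an additional green star.

A green star appears in the second image that is absent from the first.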